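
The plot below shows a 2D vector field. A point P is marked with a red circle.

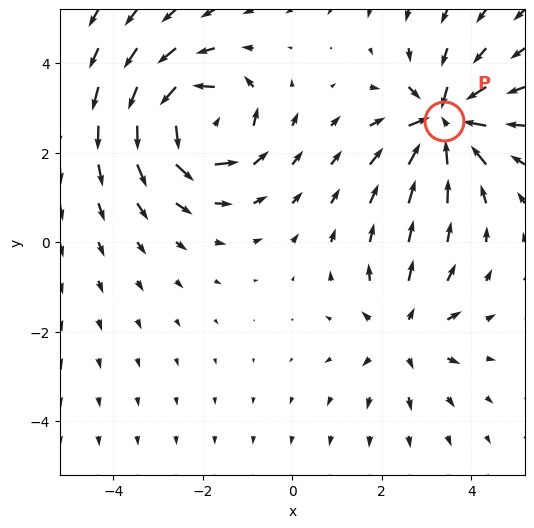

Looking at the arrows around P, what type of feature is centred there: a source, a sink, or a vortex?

sink

At P (3.4, 2.7) the arrows converge inward. Divergence about -5, curl ≈0 — negative divergence with near-zero curl is a sink.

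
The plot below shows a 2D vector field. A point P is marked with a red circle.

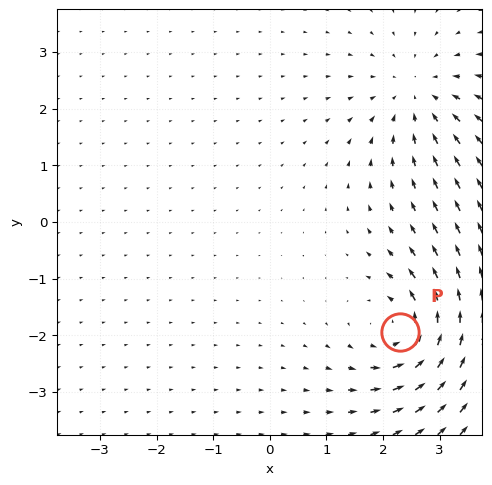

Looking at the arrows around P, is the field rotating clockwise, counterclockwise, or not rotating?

Near P at (2.3, -1.9) the arrows circulate counterclockwise. The curl (z-component) there is about +5; positive curl means counterclockwise rotation.

counterclockwise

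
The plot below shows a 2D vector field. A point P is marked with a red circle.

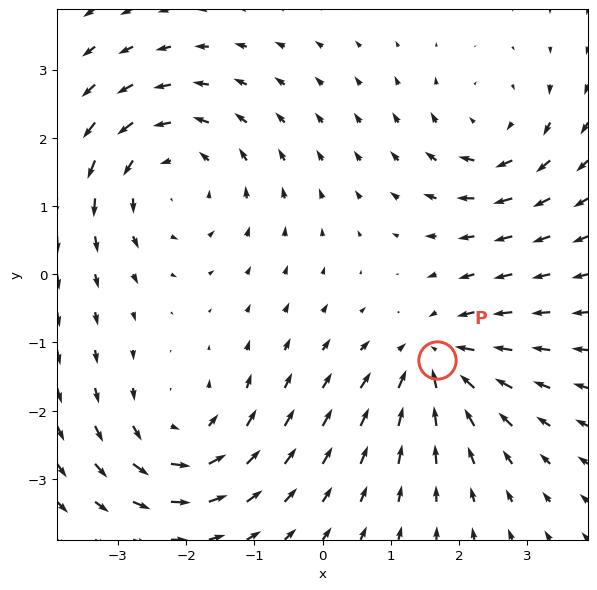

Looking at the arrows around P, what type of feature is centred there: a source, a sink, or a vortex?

sink

At P (1.7, -1.3) the arrows converge inward. Divergence about -4, curl ≈0 — negative divergence with near-zero curl is a sink.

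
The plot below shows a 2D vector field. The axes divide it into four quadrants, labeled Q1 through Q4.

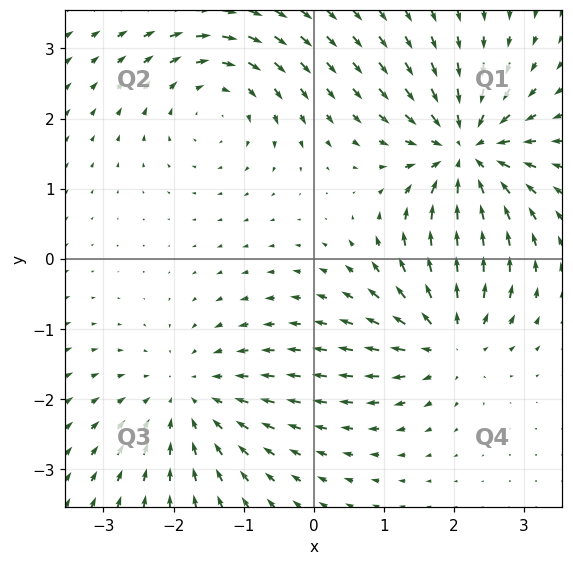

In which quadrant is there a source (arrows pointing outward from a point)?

Q4

The source sits at approximately (1.9, -1.1), which lies in quadrant Q4. The divergence there is about +5, positive as expected for a source.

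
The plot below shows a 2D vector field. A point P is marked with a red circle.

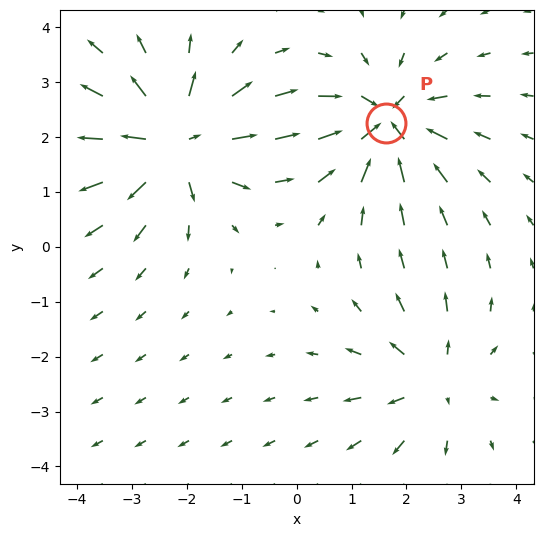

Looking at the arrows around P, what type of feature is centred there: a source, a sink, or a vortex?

sink

At P (1.6, 2.3) the arrows converge inward. Divergence about -6, curl ≈0 — negative divergence with near-zero curl is a sink.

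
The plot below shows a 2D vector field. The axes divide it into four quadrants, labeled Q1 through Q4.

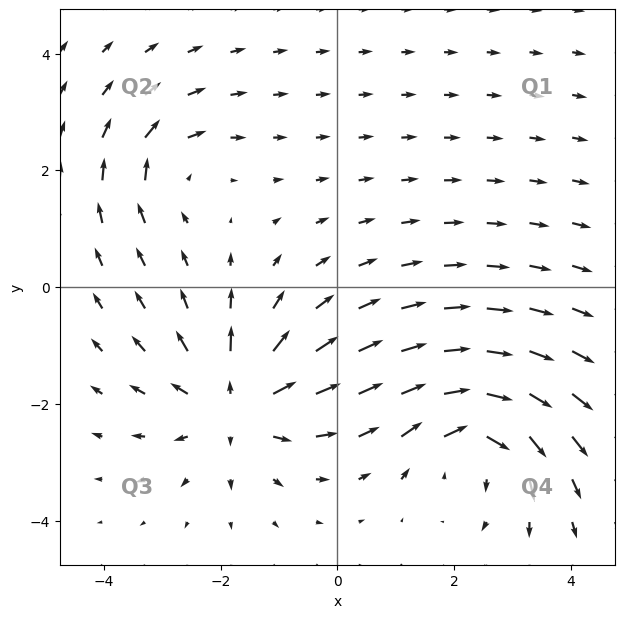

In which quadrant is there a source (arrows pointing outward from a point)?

The source sits at approximately (-1.7, -2.0), which lies in quadrant Q3. The divergence there is about +4, positive as expected for a source.

Q3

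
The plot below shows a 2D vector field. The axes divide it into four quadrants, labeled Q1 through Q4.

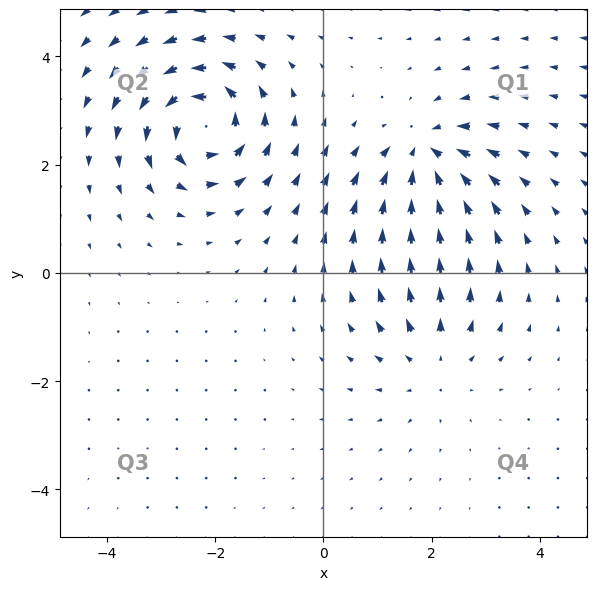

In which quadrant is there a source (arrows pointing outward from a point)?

The source sits at approximately (2.1, -1.6), which lies in quadrant Q4. The divergence there is about +2, positive as expected for a source.

Q4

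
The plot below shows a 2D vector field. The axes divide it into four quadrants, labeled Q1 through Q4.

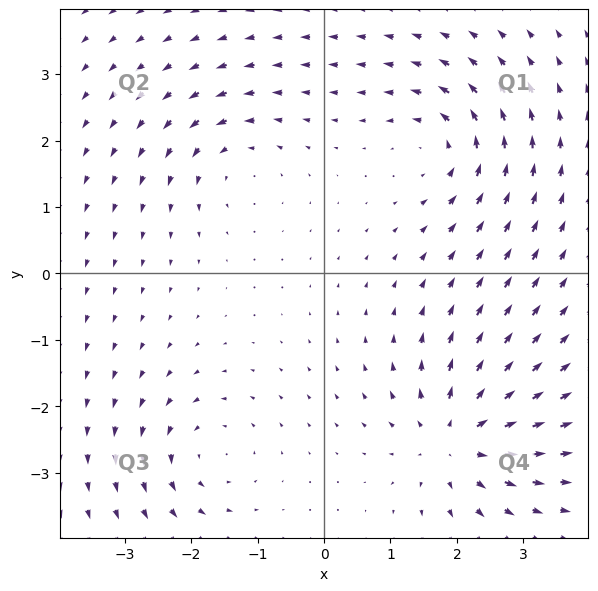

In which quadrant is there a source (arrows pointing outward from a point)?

The source sits at approximately (2.0, -2.5), which lies in quadrant Q4. The divergence there is about +6, positive as expected for a source.

Q4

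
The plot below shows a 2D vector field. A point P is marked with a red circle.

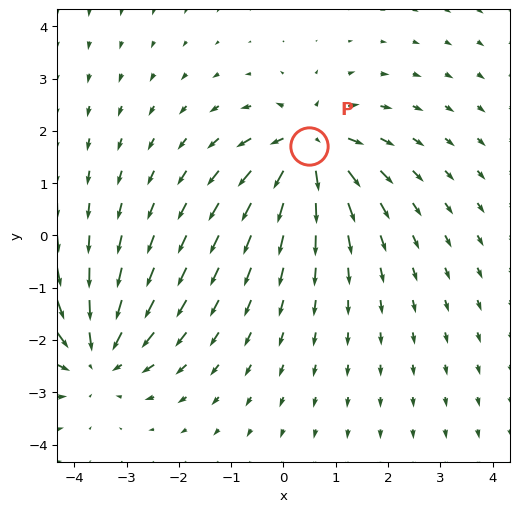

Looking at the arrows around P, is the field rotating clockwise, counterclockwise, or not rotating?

Near P at (0.5, 1.7) the arrows show no circulation. The curl there is ≈0.

not rotating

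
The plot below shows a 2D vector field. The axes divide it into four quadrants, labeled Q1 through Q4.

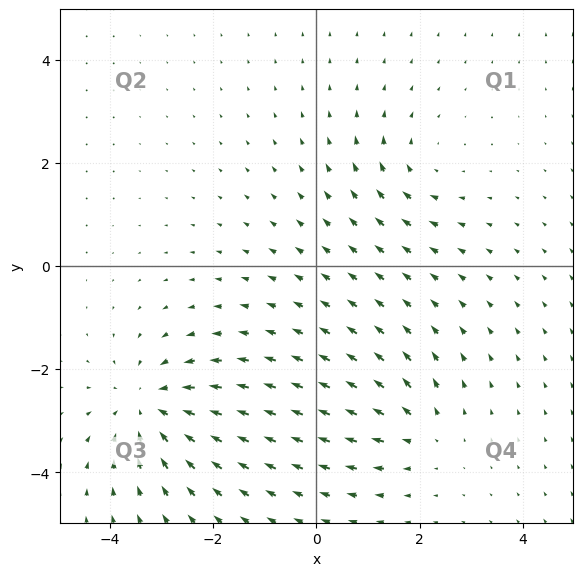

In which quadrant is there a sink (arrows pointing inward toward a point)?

Q3

The sink sits at approximately (-3.2, -2.7), which lies in quadrant Q3. The divergence there is about -4, negative as expected for a sink.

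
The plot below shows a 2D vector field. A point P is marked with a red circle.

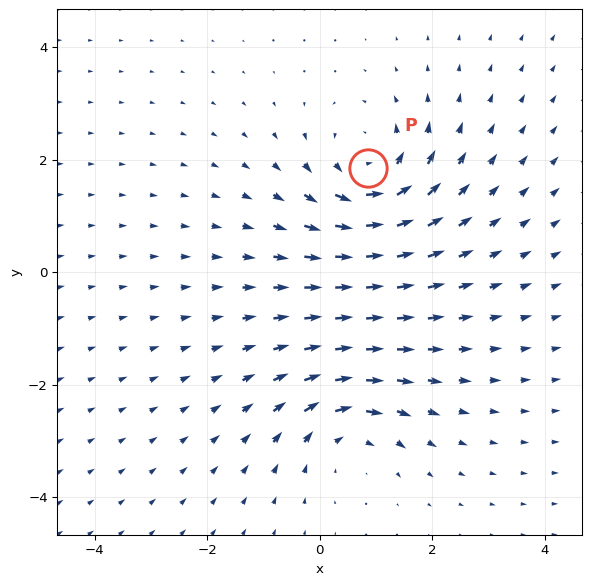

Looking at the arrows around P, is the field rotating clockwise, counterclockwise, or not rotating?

counterclockwise

Near P at (0.9, 1.9) the arrows circulate counterclockwise. The curl (z-component) there is about +4; positive curl means counterclockwise rotation.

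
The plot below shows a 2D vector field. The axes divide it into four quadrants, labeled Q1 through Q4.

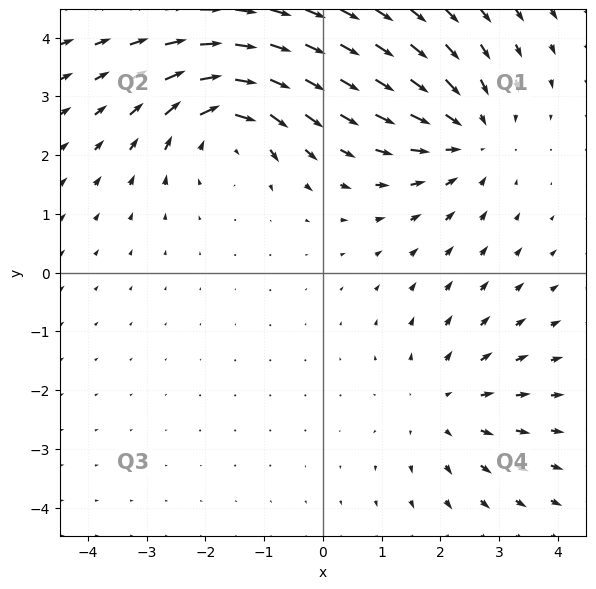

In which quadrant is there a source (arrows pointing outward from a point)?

The source sits at approximately (2.1, -2.3), which lies in quadrant Q4. The divergence there is about +2, positive as expected for a source.

Q4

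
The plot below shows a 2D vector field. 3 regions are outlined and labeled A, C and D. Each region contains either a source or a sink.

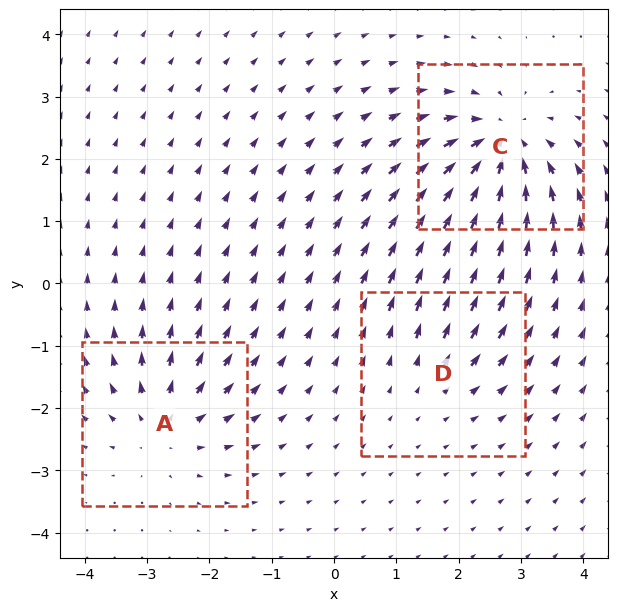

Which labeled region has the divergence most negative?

C

Divergence at each region's feature centre — A: about +4, C: about -6, D: about +2. Region C is most negative.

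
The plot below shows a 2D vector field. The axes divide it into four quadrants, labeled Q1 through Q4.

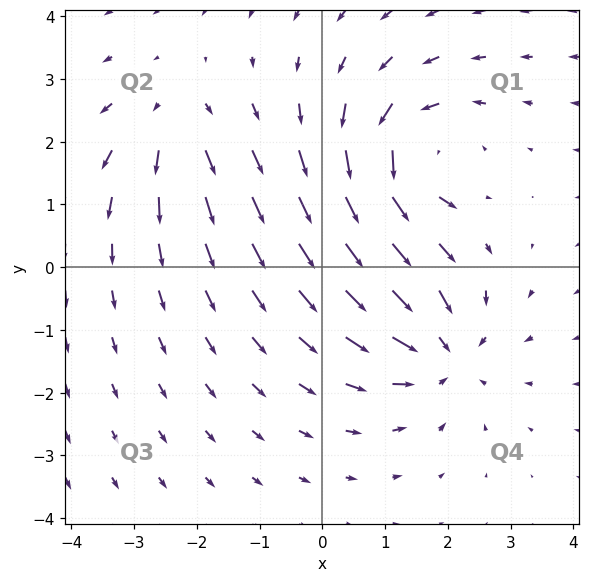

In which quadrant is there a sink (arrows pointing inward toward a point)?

The sink sits at approximately (1.9, -1.3), which lies in quadrant Q4. The divergence there is about -4, negative as expected for a sink.

Q4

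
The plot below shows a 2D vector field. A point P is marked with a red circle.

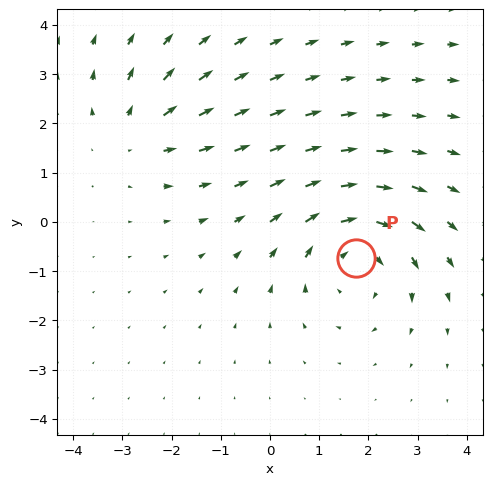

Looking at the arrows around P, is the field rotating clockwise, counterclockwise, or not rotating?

Near P at (1.7, -0.7) the arrows circulate clockwise. The curl (z-component) there is about -4; negative curl means clockwise rotation.

clockwise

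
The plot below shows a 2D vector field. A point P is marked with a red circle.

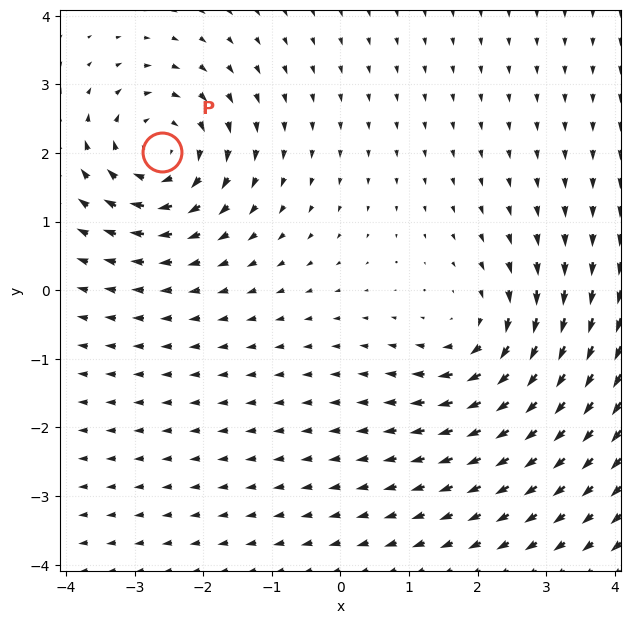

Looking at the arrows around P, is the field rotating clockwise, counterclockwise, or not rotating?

Near P at (-2.6, 2.0) the arrows circulate clockwise. The curl (z-component) there is about -5; negative curl means clockwise rotation.

clockwise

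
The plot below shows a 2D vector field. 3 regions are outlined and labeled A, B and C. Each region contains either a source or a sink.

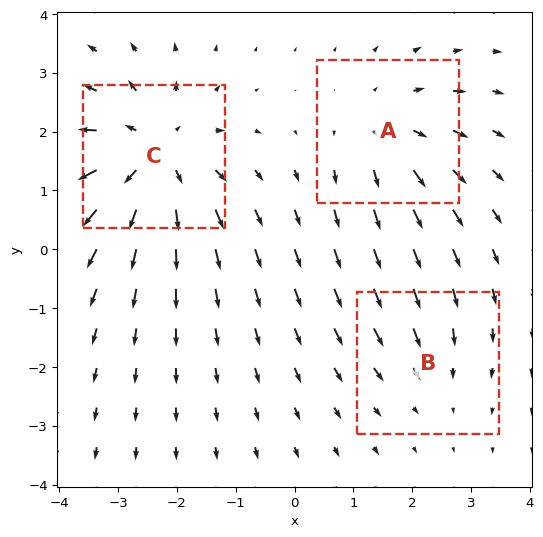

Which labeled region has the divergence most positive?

Divergence at each region's feature centre — A: about +3, B: about -2, C: about +5. Region C is most positive.

C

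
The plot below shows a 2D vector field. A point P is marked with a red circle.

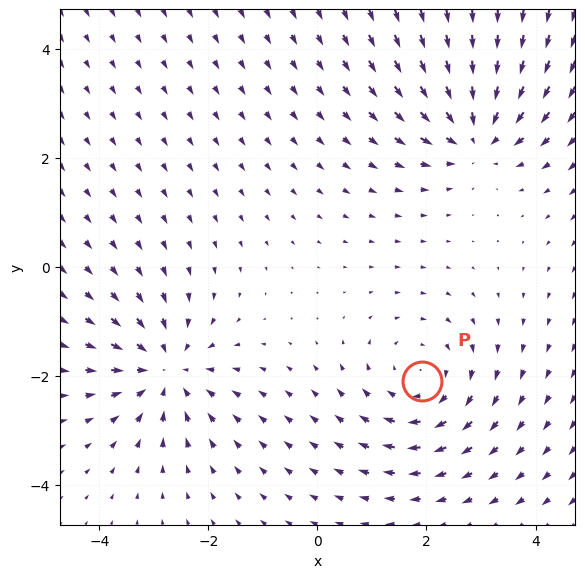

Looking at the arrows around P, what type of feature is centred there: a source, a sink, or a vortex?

vortex

At P (1.9, -2.1) the arrows circulate clockwise. Divergence ≈0, curl about -3 — near-zero divergence with nonzero curl is a vortex.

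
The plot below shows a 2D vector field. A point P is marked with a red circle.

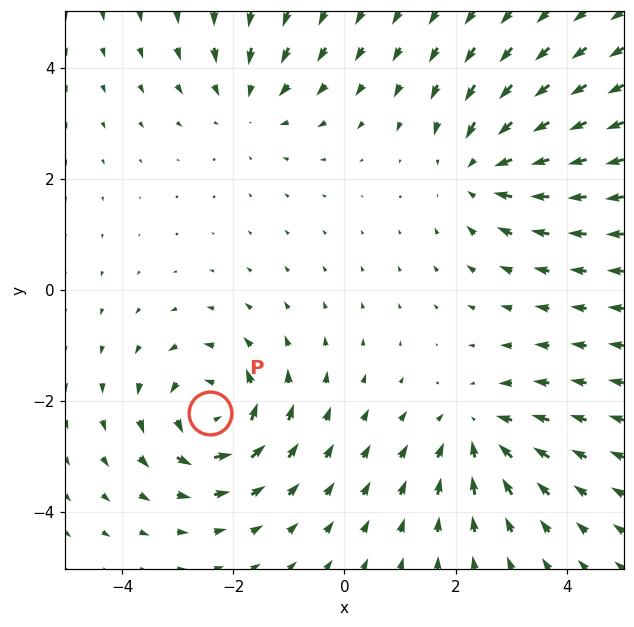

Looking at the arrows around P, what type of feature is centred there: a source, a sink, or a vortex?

At P (-2.4, -2.2) the arrows circulate counterclockwise. Divergence ≈0, curl about +6 — near-zero divergence with nonzero curl is a vortex.

vortex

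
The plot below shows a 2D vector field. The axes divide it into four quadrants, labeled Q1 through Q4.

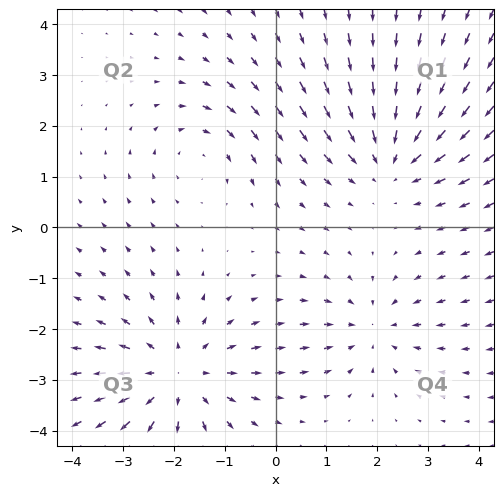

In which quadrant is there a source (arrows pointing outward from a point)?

Q3

The source sits at approximately (-1.9, -2.9), which lies in quadrant Q3. The divergence there is about +4, positive as expected for a source.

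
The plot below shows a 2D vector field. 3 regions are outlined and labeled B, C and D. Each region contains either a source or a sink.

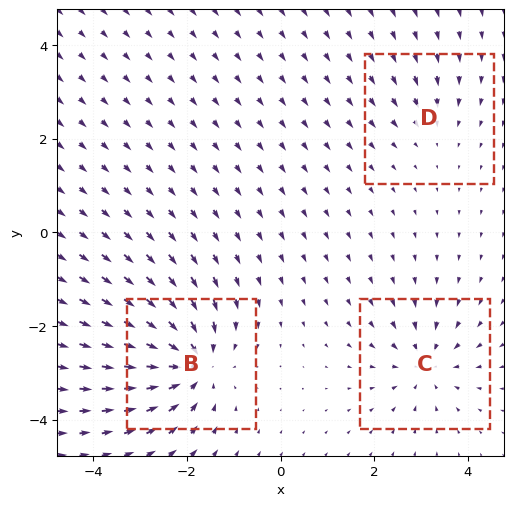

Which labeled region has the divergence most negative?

Divergence at each region's feature centre — B: about -6, C: about -4, D: about -2. Region B is most negative.

B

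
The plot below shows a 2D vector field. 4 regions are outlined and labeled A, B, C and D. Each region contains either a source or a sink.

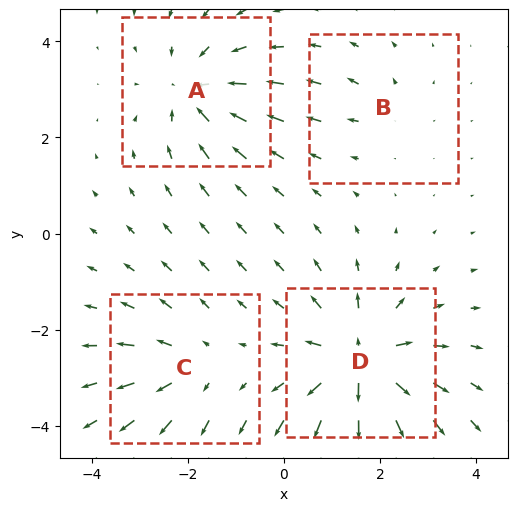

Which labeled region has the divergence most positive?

Divergence at each region's feature centre — A: about -5, B: about +2, C: about +3, D: about +7. Region D is most positive.

D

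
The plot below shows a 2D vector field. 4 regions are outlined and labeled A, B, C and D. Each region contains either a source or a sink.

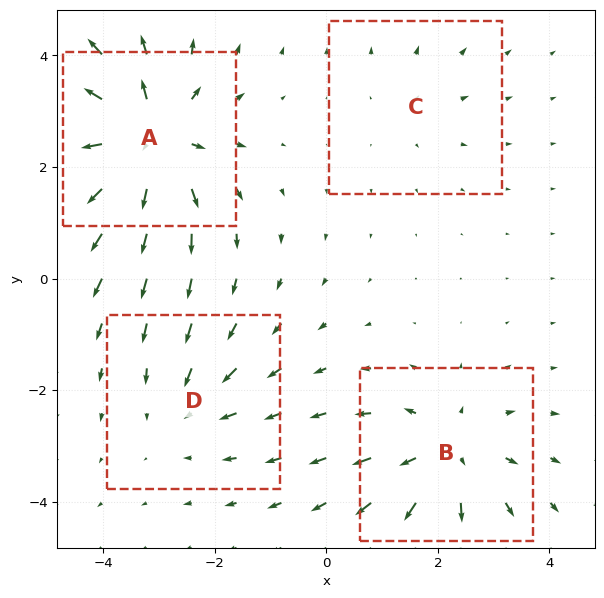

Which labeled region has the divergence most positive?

A

Divergence at each region's feature centre — A: about +7, B: about +5, C: about +2, D: about -3. Region A is most positive.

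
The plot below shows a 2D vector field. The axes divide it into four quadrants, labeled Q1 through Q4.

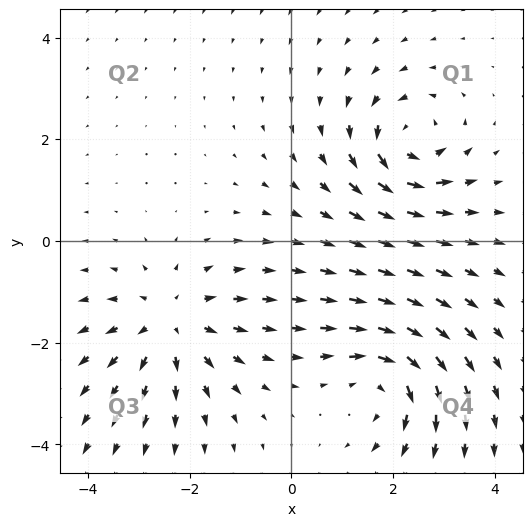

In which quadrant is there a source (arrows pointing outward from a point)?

Q3

The source sits at approximately (-2.4, -1.6), which lies in quadrant Q3. The divergence there is about +5, positive as expected for a source.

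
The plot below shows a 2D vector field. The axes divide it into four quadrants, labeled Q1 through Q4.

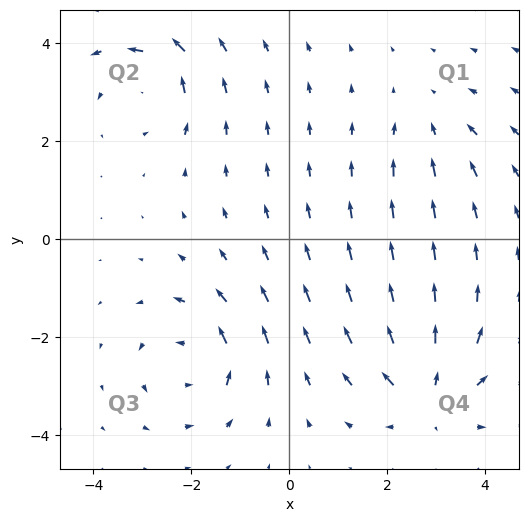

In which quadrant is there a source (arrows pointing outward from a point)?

The source sits at approximately (2.9, -3.2), which lies in quadrant Q4. The divergence there is about +5, positive as expected for a source.

Q4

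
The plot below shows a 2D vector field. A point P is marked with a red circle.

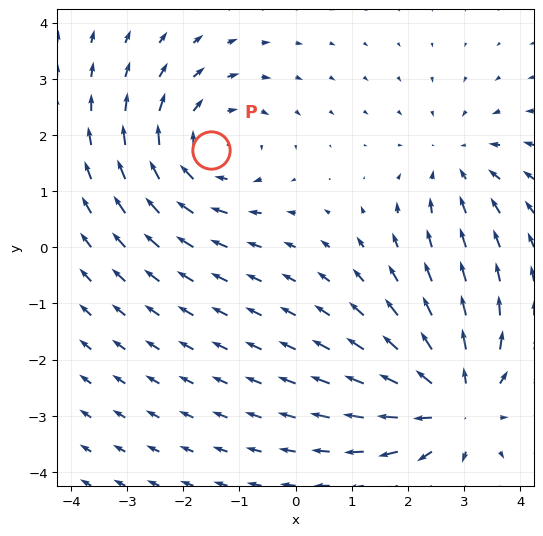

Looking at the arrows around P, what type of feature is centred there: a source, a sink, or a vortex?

At P (-1.5, 1.7) the arrows circulate clockwise. Divergence ≈0, curl about -3 — near-zero divergence with nonzero curl is a vortex.

vortex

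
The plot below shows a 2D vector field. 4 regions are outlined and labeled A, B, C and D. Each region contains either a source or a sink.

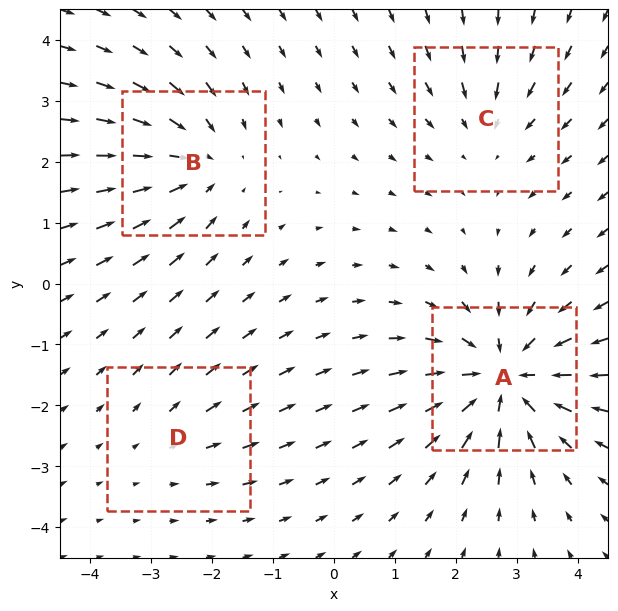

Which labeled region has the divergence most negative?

A

Divergence at each region's feature centre — A: about -7, B: about -4, C: about -3, D: about +2. Region A is most negative.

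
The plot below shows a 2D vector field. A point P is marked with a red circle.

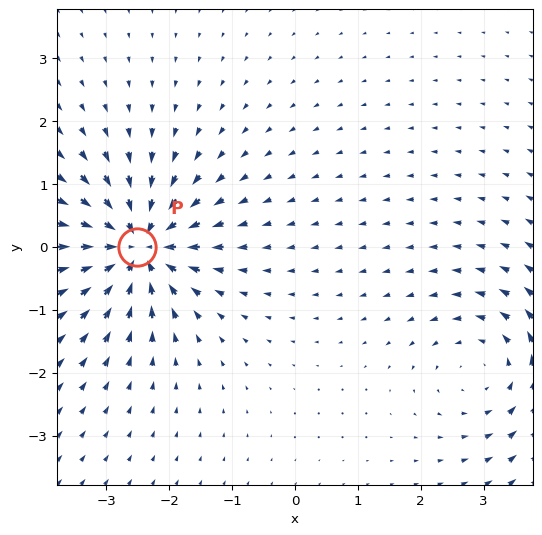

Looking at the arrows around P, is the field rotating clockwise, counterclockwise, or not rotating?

Near P at (-2.5, 0.0) the arrows show no circulation. The curl there is ≈0.

not rotating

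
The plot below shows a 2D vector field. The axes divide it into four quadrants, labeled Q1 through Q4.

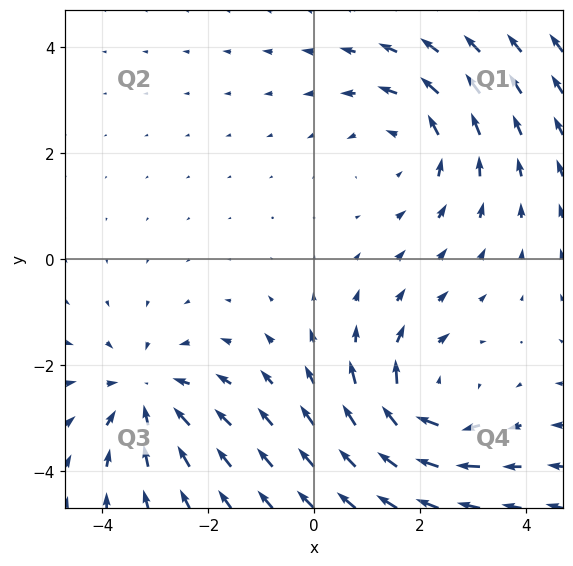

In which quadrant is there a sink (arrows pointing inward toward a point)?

The sink sits at approximately (-3.2, -2.6), which lies in quadrant Q3. The divergence there is about -3, negative as expected for a sink.

Q3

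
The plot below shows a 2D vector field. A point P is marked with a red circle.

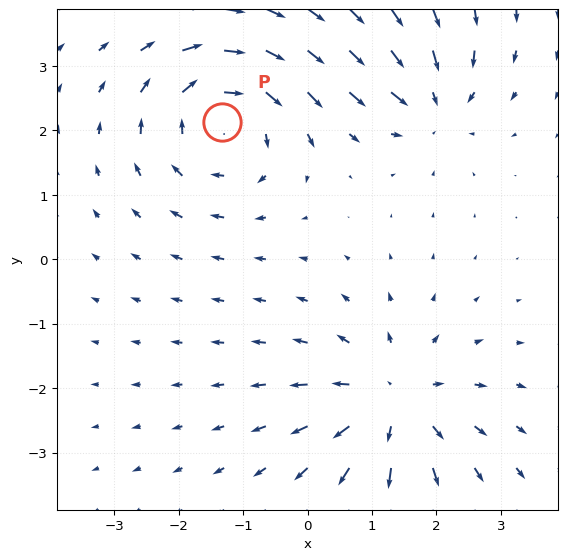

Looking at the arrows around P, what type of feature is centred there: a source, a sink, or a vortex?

At P (-1.3, 2.1) the arrows circulate clockwise. Divergence ≈0, curl about -5 — near-zero divergence with nonzero curl is a vortex.

vortex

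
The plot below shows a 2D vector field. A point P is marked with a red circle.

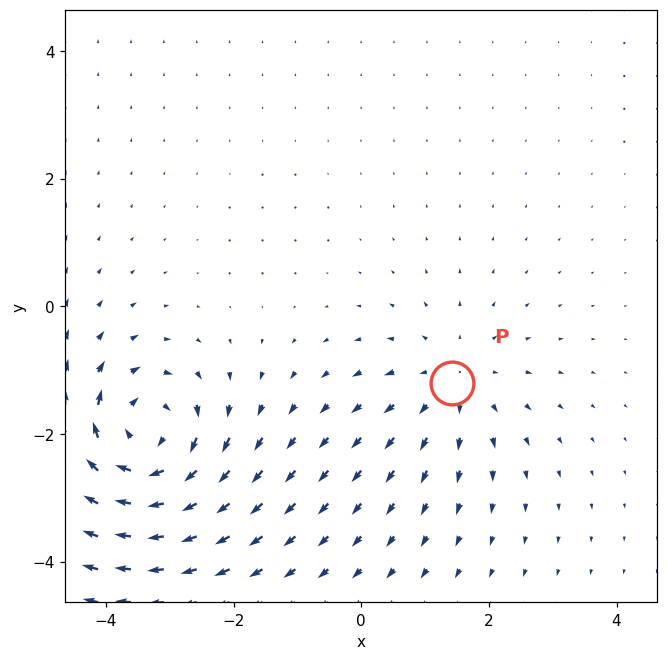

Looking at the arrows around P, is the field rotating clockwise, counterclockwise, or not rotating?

not rotating

Near P at (1.4, -1.2) the arrows show no circulation. The curl there is ≈0.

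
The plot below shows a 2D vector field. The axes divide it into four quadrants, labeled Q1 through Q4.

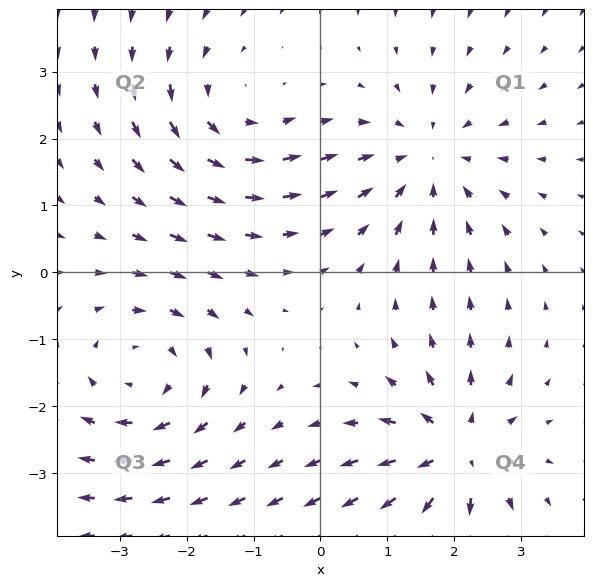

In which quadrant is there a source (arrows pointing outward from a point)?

The source sits at approximately (2.0, -2.7), which lies in quadrant Q4. The divergence there is about +6, positive as expected for a source.

Q4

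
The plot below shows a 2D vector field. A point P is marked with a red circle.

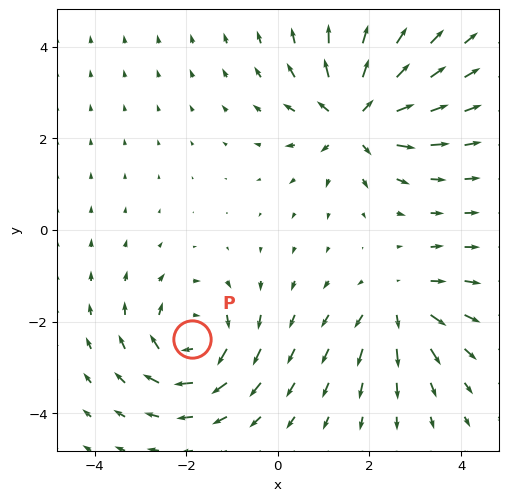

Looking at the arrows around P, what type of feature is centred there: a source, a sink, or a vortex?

vortex

At P (-1.9, -2.4) the arrows circulate clockwise. Divergence ≈0, curl about -5 — near-zero divergence with nonzero curl is a vortex.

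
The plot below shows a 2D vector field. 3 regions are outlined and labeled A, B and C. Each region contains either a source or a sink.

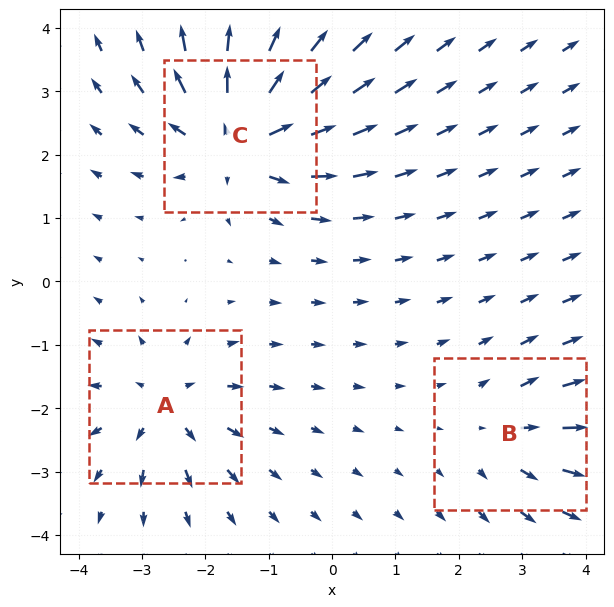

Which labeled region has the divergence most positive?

Divergence at each region's feature centre — A: about +4, B: about +2, C: about +6. Region C is most positive.

C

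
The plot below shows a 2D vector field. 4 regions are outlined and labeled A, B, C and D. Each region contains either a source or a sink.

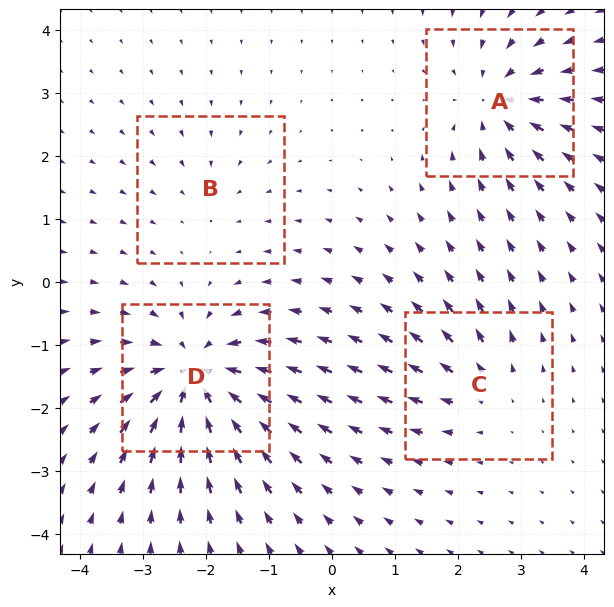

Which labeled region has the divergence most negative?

Divergence at each region's feature centre — A: about -6, B: about -2, C: about +4, D: about -8. Region D is most negative.

D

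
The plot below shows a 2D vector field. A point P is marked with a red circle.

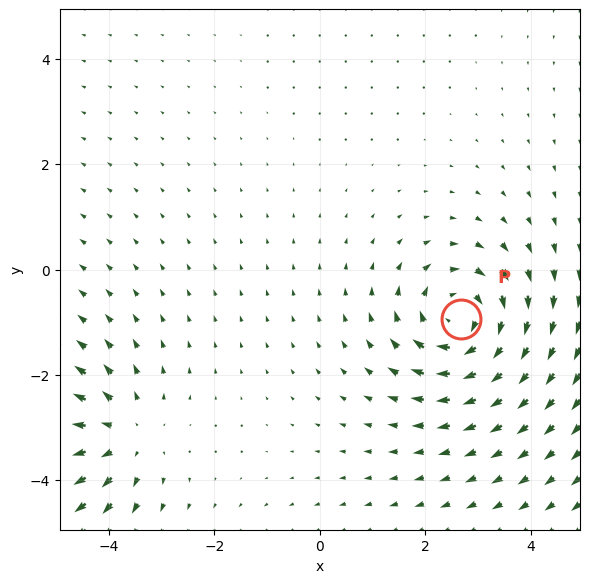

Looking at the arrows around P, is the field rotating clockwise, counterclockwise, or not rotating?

Near P at (2.7, -0.9) the arrows circulate clockwise. The curl (z-component) there is about -5; negative curl means clockwise rotation.

clockwise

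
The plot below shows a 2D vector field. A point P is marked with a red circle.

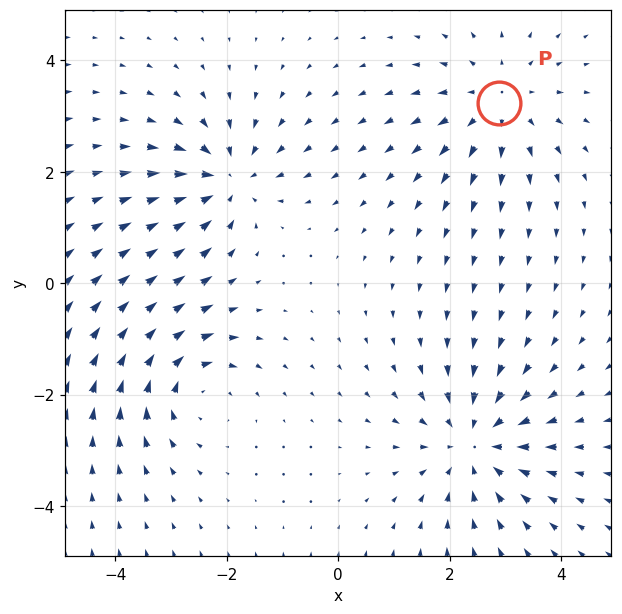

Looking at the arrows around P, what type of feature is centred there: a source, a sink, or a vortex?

At P (2.9, 3.2) the arrows spread outward. Divergence about +3, curl ≈0 — positive divergence with near-zero curl is a source.

source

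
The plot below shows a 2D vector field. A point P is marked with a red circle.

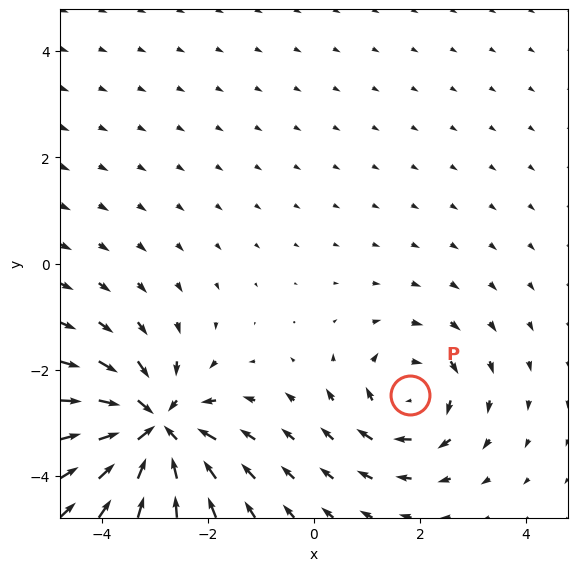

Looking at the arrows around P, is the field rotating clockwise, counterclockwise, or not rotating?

clockwise

Near P at (1.8, -2.5) the arrows circulate clockwise. The curl (z-component) there is about -3; negative curl means clockwise rotation.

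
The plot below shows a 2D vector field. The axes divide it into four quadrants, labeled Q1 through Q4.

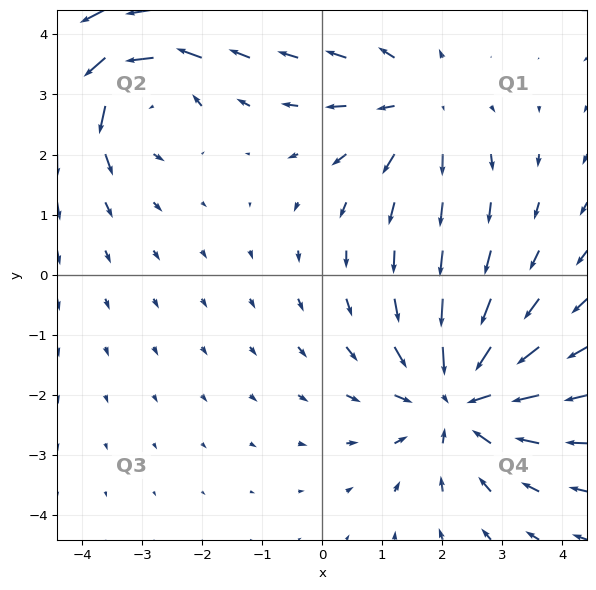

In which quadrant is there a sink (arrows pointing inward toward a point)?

The sink sits at approximately (2.3, -2.1), which lies in quadrant Q4. The divergence there is about -4, negative as expected for a sink.

Q4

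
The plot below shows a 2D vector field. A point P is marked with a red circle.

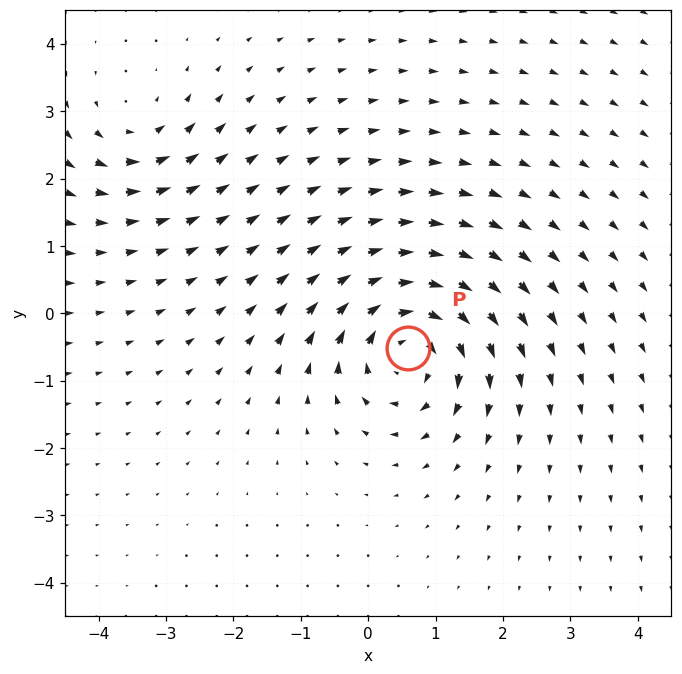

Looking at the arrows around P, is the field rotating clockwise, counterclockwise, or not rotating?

clockwise

Near P at (0.6, -0.5) the arrows circulate clockwise. The curl (z-component) there is about -6; negative curl means clockwise rotation.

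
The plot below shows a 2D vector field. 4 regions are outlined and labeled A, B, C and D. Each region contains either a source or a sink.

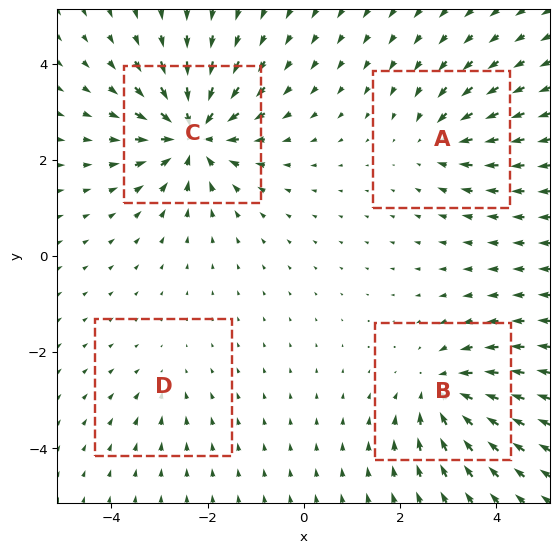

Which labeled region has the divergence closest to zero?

Divergence at each region's feature centre — A: about -4, B: about -6, C: about -8, D: about -2. Region D is closest to zero.

D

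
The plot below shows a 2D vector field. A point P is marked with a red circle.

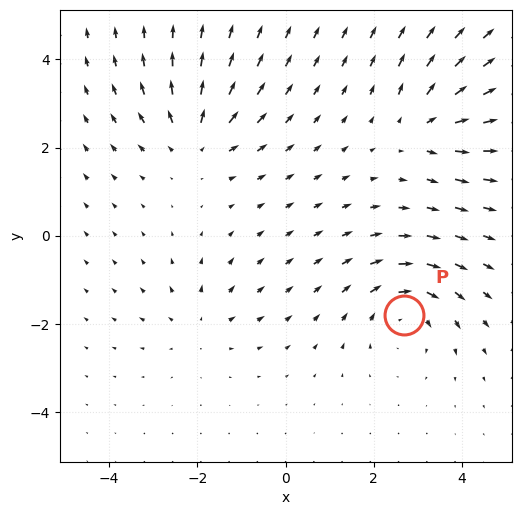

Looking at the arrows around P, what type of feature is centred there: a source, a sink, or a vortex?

vortex

At P (2.7, -1.8) the arrows circulate clockwise. Divergence ≈0, curl about -4 — near-zero divergence with nonzero curl is a vortex.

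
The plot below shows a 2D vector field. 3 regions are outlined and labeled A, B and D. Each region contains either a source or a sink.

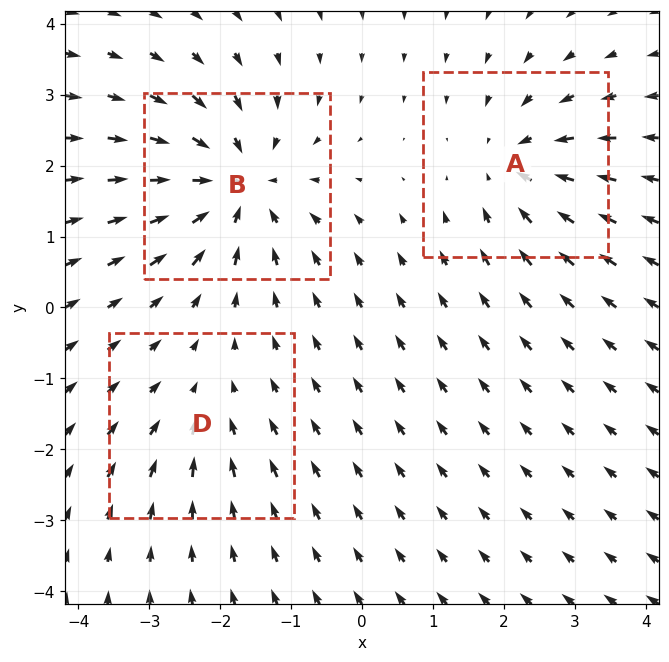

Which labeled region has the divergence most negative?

B

Divergence at each region's feature centre — A: about -4, B: about -5, D: about -2. Region B is most negative.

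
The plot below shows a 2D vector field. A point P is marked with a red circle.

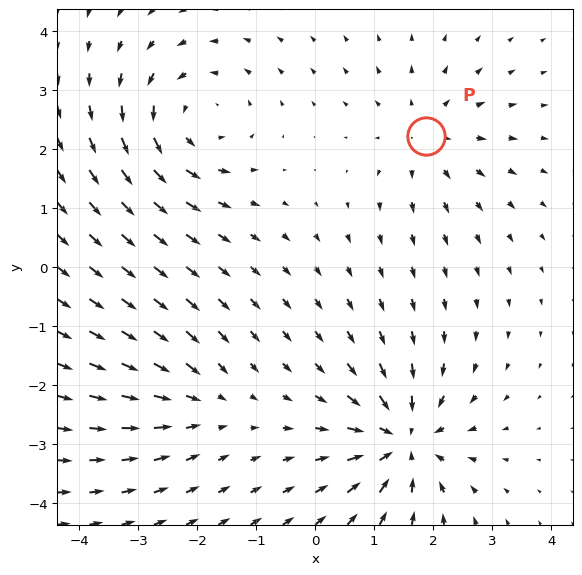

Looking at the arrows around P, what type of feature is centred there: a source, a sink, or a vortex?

source

At P (1.9, 2.2) the arrows spread outward. Divergence about +3, curl ≈0 — positive divergence with near-zero curl is a source.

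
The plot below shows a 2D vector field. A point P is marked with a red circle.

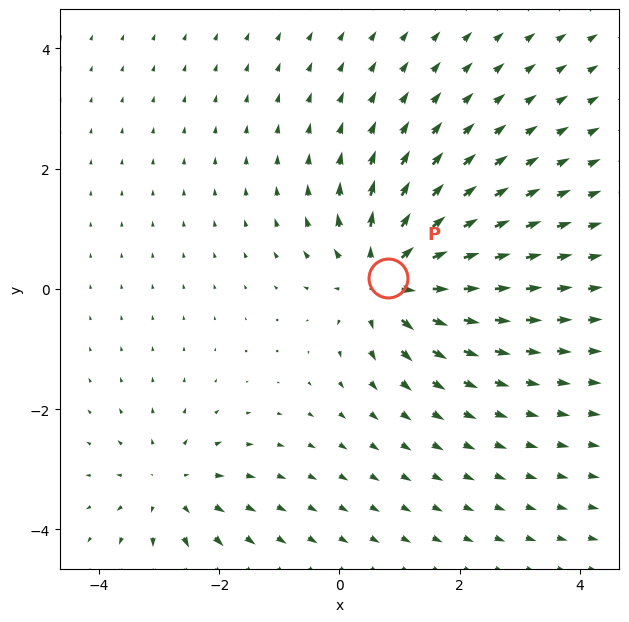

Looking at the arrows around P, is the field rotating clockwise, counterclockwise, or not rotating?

Near P at (0.8, 0.2) the arrows show no circulation. The curl there is ≈0.

not rotating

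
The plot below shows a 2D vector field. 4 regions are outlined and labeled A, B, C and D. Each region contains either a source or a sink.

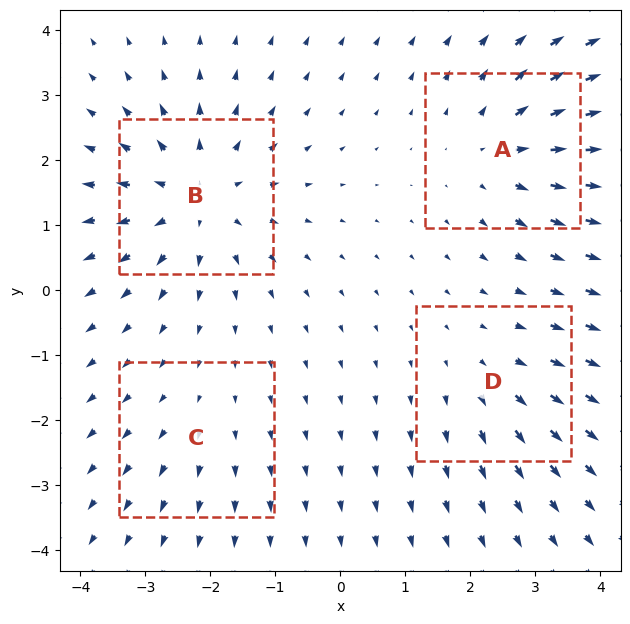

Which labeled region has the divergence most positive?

B

Divergence at each region's feature centre — A: about +4, B: about +6, C: about +2, D: about +3. Region B is most positive.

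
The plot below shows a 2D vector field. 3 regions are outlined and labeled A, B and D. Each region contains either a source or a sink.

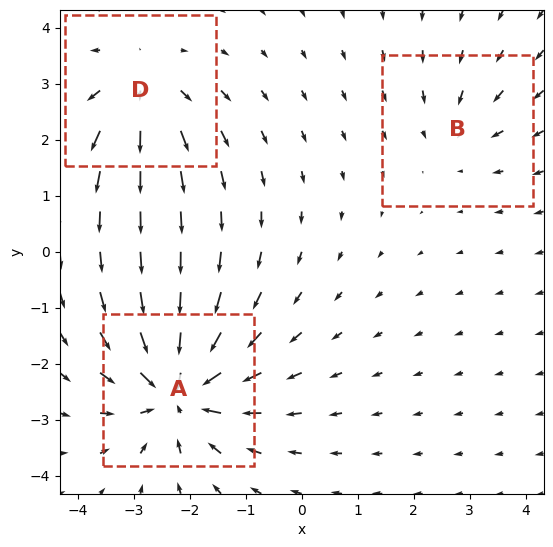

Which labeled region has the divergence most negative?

A

Divergence at each region's feature centre — A: about -5, B: about -2, D: about +3. Region A is most negative.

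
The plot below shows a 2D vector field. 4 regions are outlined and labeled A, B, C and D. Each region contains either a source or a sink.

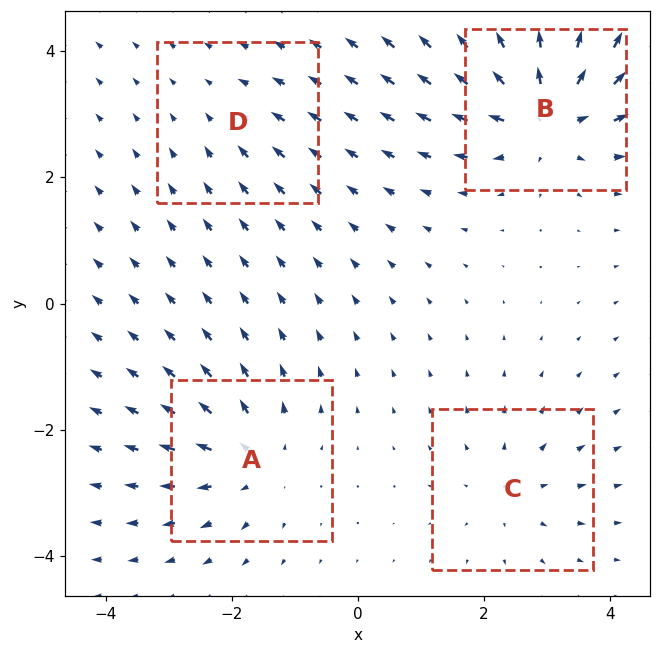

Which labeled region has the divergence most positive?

Divergence at each region's feature centre — A: about +5, B: about +8, C: about +3, D: about -2. Region B is most positive.

B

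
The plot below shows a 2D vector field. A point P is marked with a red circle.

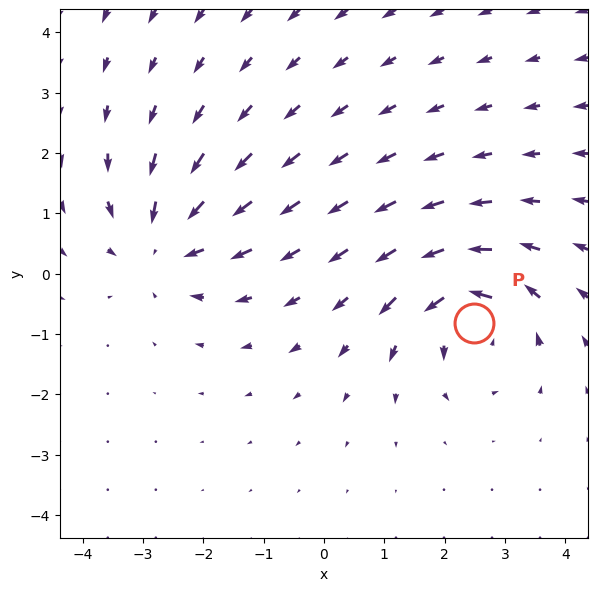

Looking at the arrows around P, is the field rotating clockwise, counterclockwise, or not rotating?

counterclockwise

Near P at (2.5, -0.8) the arrows circulate counterclockwise. The curl (z-component) there is about +5; positive curl means counterclockwise rotation.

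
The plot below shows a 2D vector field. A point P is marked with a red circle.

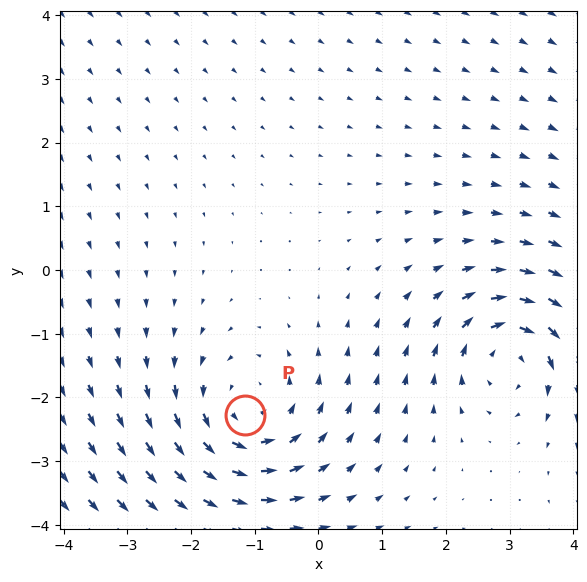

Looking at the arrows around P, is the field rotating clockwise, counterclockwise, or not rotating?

Near P at (-1.2, -2.3) the arrows circulate counterclockwise. The curl (z-component) there is about +3; positive curl means counterclockwise rotation.

counterclockwise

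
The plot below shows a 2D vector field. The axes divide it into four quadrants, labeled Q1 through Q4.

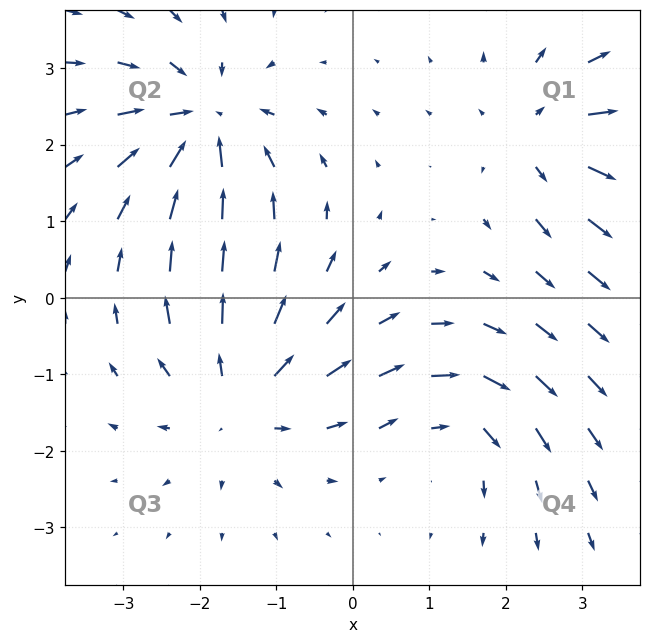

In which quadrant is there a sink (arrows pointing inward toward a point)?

The sink sits at approximately (-2.0, 2.3), which lies in quadrant Q2. The divergence there is about -6, negative as expected for a sink.

Q2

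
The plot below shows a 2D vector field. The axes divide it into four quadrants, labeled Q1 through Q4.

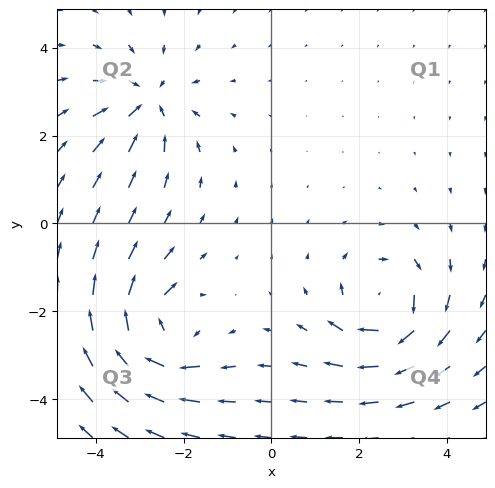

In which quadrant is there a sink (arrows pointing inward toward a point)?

Q2

The sink sits at approximately (-2.8, 2.8), which lies in quadrant Q2. The divergence there is about -4, negative as expected for a sink.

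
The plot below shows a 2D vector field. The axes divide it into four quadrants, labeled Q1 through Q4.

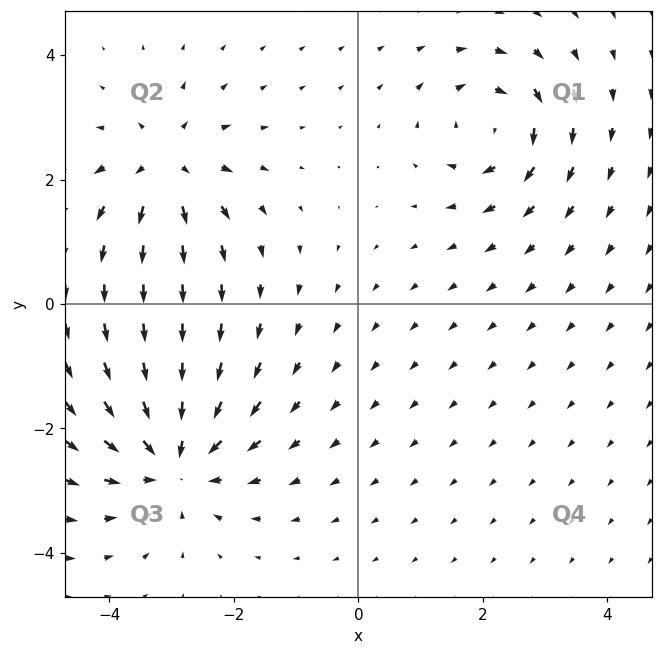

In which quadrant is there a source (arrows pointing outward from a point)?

The source sits at approximately (-3.1, 2.2), which lies in quadrant Q2. The divergence there is about +4, positive as expected for a source.

Q2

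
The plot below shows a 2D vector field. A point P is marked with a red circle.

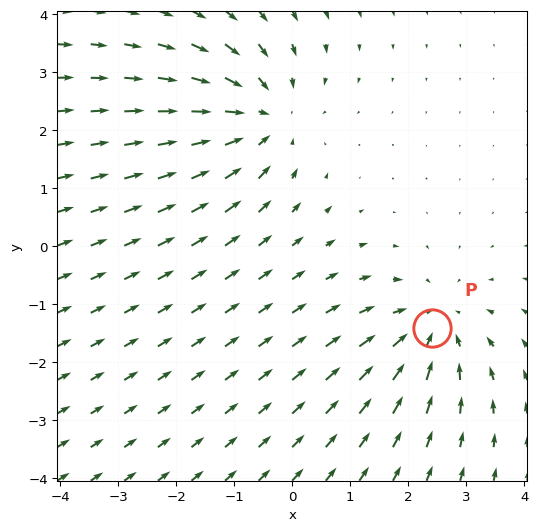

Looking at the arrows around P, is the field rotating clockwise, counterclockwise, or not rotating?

Near P at (2.4, -1.4) the arrows show no circulation. The curl there is ≈0.

not rotating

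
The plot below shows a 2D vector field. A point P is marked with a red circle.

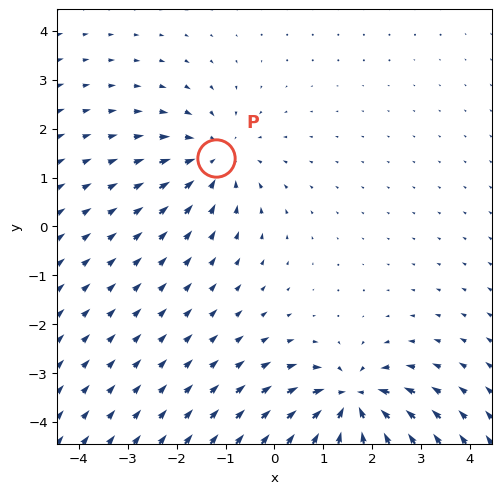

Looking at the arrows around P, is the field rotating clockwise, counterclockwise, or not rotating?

not rotating

Near P at (-1.2, 1.4) the arrows show no circulation. The curl there is ≈0.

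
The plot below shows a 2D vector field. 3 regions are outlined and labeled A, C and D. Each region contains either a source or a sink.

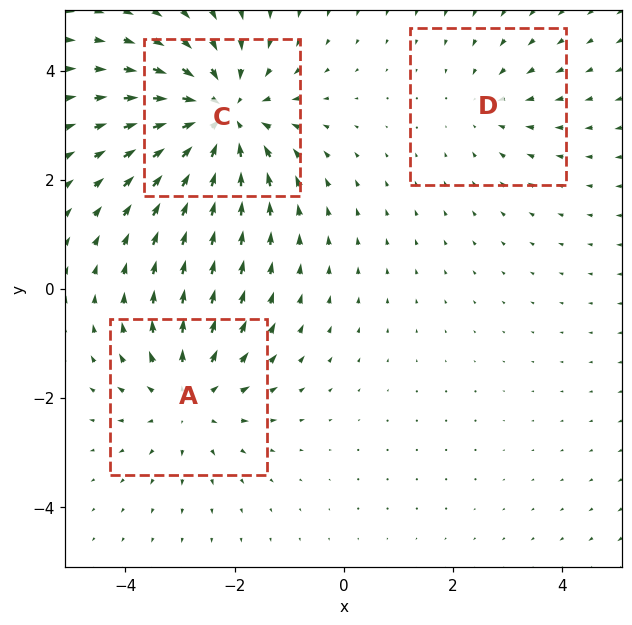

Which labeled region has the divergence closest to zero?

Divergence at each region's feature centre — A: about +3, C: about -5, D: about -2. Region D is closest to zero.

D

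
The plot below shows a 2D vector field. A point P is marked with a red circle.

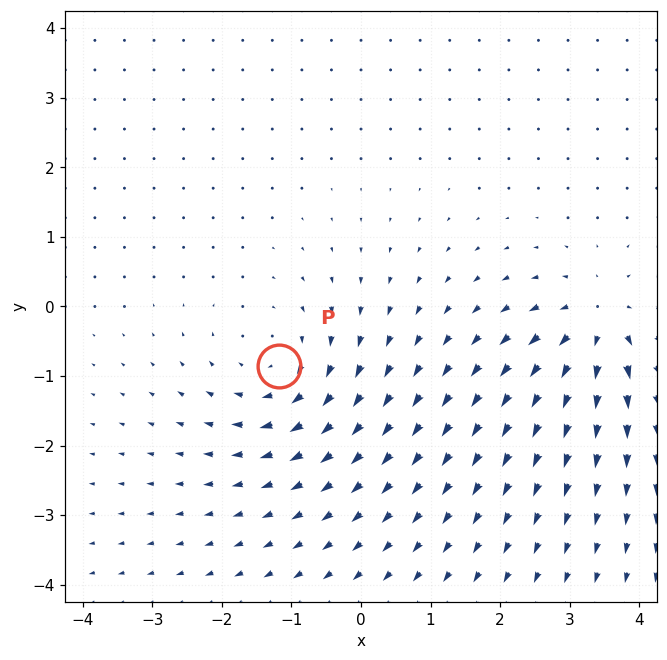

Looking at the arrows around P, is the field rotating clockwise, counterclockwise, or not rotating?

Near P at (-1.2, -0.9) the arrows circulate clockwise. The curl (z-component) there is about -4; negative curl means clockwise rotation.

clockwise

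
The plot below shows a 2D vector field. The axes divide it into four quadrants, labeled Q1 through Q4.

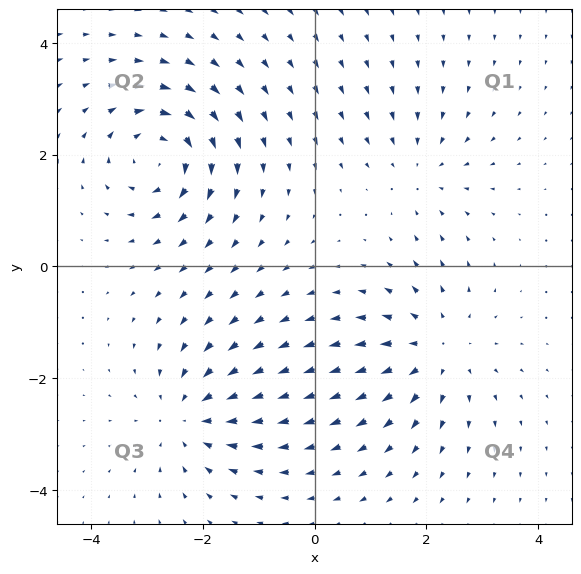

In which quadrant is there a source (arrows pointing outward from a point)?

Q4

The source sits at approximately (2.2, -1.5), which lies in quadrant Q4. The divergence there is about +4, positive as expected for a source.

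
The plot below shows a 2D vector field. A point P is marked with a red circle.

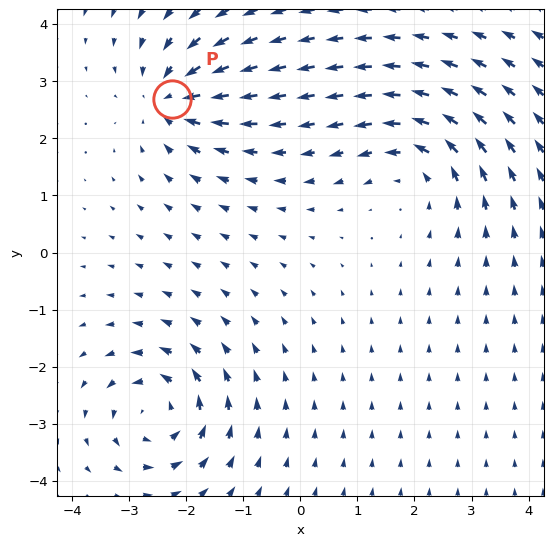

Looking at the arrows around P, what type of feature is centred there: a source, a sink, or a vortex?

At P (-2.3, 2.7) the arrows converge inward. Divergence about -5, curl ≈0 — negative divergence with near-zero curl is a sink.

sink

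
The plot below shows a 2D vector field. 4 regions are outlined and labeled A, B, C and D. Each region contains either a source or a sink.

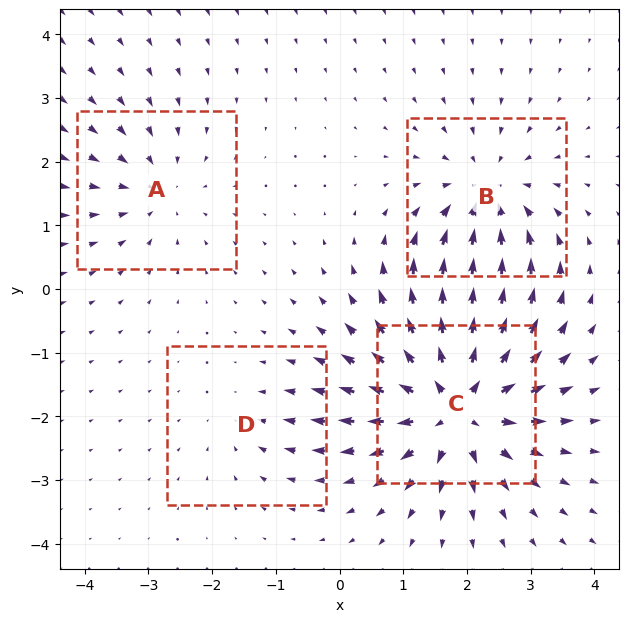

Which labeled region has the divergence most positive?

C

Divergence at each region's feature centre — A: about -4, B: about -5, C: about +8, D: about -2. Region C is most positive.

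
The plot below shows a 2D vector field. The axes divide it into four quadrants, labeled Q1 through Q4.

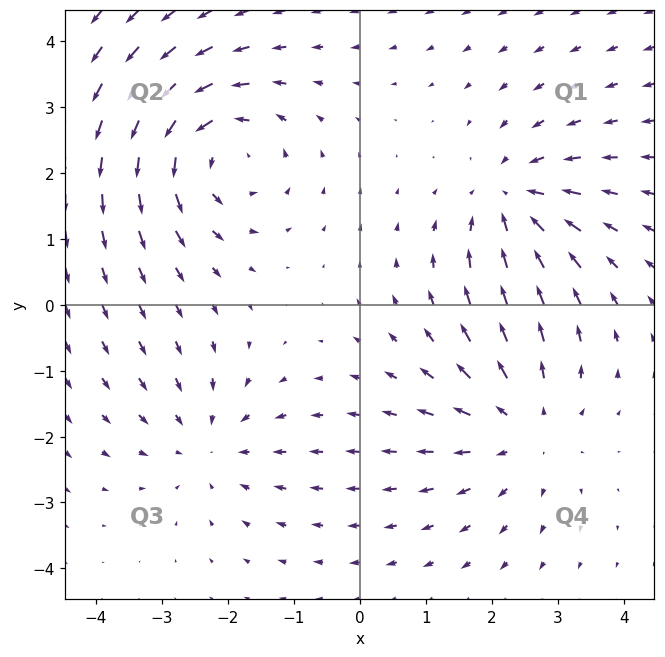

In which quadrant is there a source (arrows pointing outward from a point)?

Q4

The source sits at approximately (2.5, -1.8), which lies in quadrant Q4. The divergence there is about +3, positive as expected for a source.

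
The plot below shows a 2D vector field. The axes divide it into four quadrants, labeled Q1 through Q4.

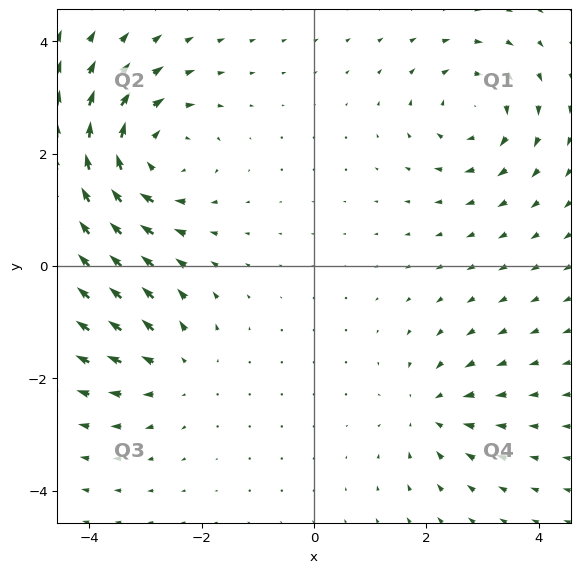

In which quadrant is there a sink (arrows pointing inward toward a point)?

The sink sits at approximately (2.1, -2.6), which lies in quadrant Q4. The divergence there is about -3, negative as expected for a sink.

Q4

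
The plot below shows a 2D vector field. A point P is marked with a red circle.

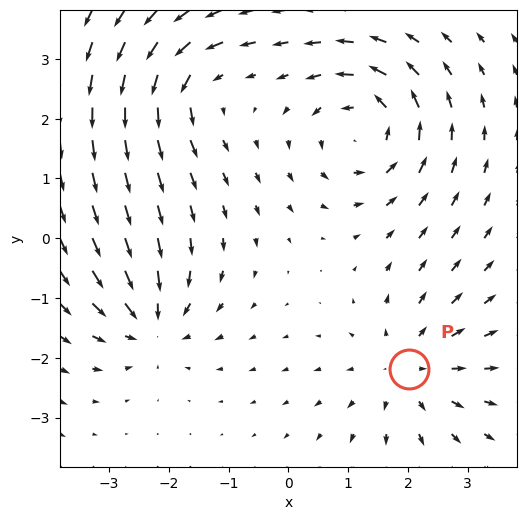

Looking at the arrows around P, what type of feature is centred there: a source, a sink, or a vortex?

At P (2.0, -2.2) the arrows spread outward. Divergence about +4, curl ≈0 — positive divergence with near-zero curl is a source.

source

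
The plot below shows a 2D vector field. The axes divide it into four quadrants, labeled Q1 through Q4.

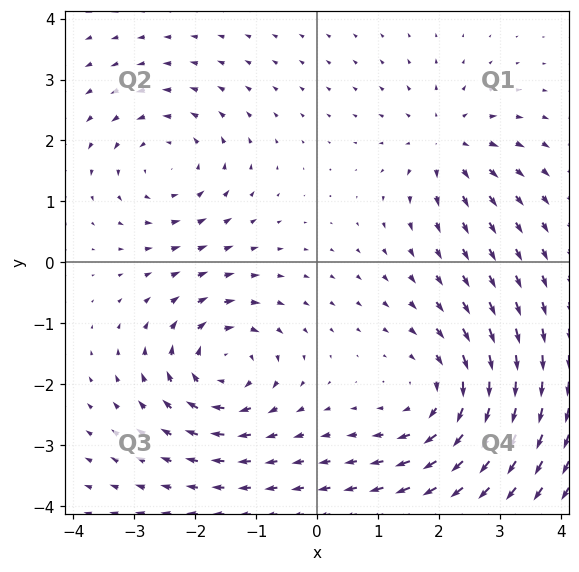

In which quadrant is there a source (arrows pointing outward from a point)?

Q1

The source sits at approximately (2.1, 2.0), which lies in quadrant Q1. The divergence there is about +4, positive as expected for a source.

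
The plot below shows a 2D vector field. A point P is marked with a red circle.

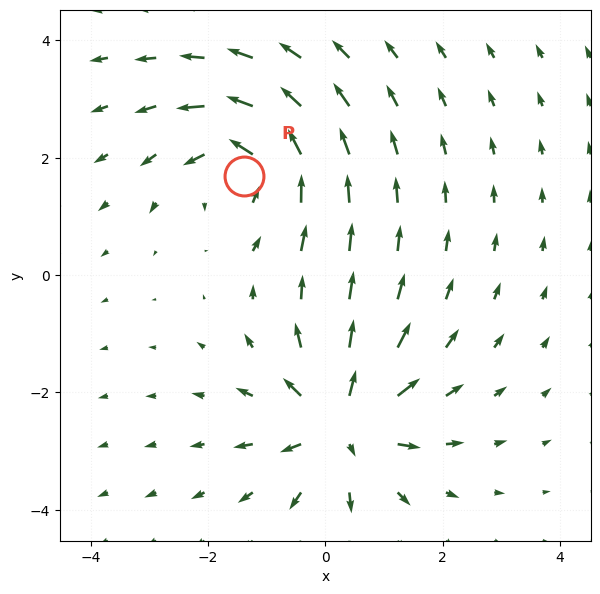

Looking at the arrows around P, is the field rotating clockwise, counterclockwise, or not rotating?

counterclockwise

Near P at (-1.4, 1.7) the arrows circulate counterclockwise. The curl (z-component) there is about +5; positive curl means counterclockwise rotation.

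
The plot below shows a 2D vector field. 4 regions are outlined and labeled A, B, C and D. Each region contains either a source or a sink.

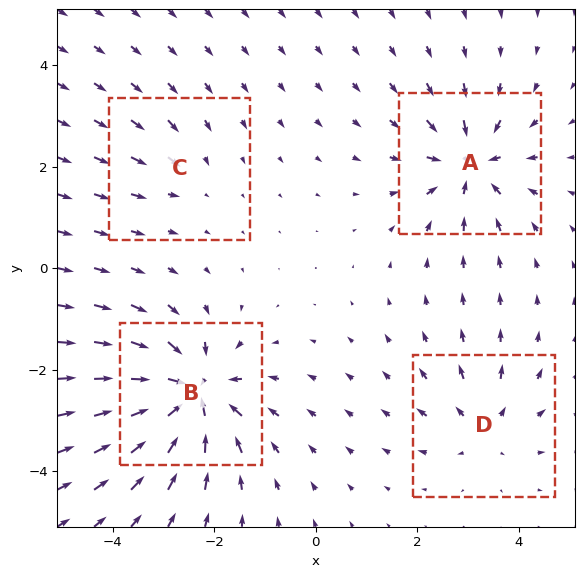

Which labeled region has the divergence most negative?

B

Divergence at each region's feature centre — A: about -7, B: about -9, C: about -3, D: about +4. Region B is most negative.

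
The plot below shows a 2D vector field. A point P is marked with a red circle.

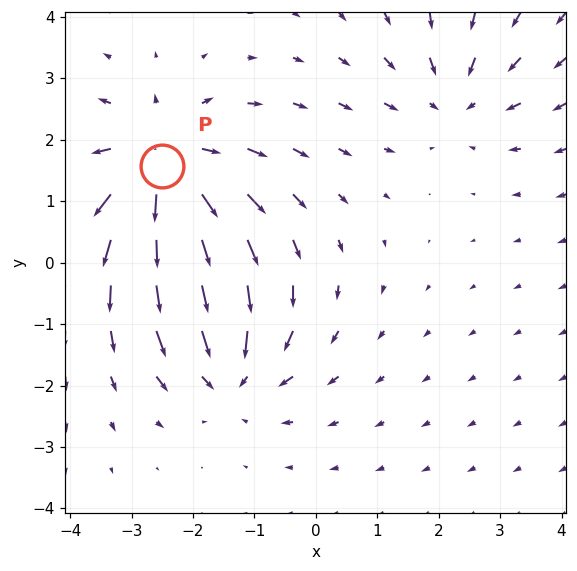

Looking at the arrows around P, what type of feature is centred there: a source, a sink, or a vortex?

source

At P (-2.5, 1.6) the arrows spread outward. Divergence about +4, curl ≈0 — positive divergence with near-zero curl is a source.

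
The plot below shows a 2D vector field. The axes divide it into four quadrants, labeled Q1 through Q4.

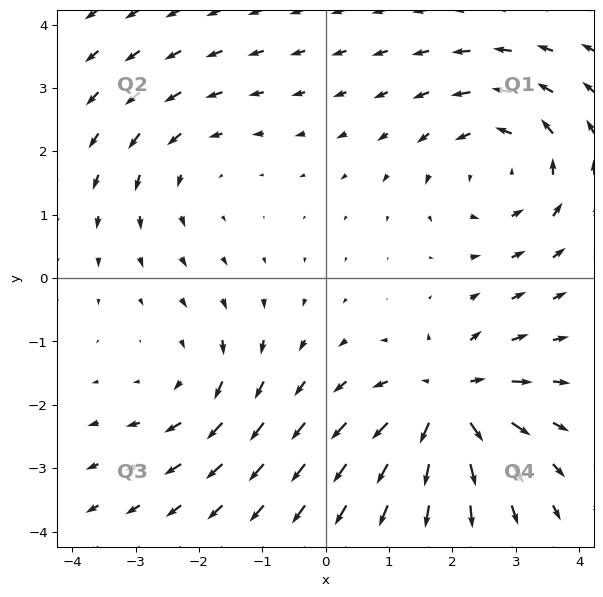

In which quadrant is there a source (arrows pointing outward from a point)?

The source sits at approximately (1.9, -2.0), which lies in quadrant Q4. The divergence there is about +6, positive as expected for a source.

Q4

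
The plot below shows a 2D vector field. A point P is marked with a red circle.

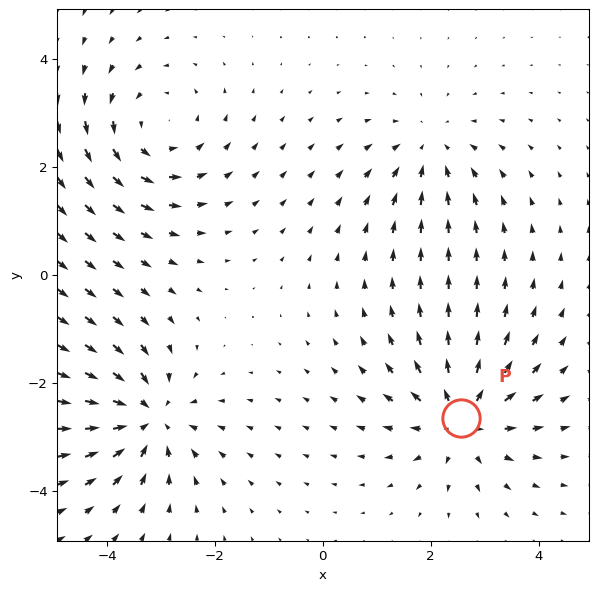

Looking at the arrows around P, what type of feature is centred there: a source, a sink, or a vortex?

source

At P (2.6, -2.7) the arrows spread outward. Divergence about +5, curl ≈0 — positive divergence with near-zero curl is a source.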